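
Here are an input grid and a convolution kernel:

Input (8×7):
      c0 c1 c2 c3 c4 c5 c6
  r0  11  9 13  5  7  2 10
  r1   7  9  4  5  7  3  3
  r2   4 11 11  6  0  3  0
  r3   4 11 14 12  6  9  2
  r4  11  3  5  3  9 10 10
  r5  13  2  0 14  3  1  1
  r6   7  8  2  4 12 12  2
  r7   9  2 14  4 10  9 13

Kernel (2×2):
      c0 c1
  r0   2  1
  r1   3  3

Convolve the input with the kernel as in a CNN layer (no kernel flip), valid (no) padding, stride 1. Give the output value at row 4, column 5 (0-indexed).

The receptive field on the input at this output position is [10 10 / 1 1]. Elementwise product with the kernel and sum: 10·2 + 10·1 + 1·3 + 1·3.

36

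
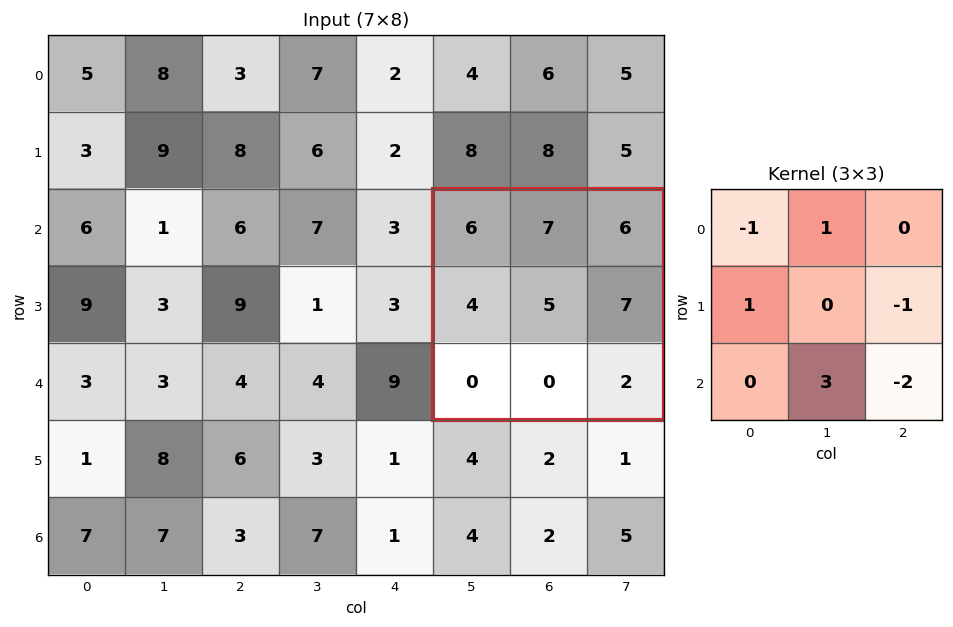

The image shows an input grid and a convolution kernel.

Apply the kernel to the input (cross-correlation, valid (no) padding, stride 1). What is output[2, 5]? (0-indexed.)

-6

The receptive field on the input at this output position is [6 7 6 / 4 5 7 / 0 0 2]. Elementwise product with the kernel and sum: 6·-1 + 7·1 + 4·1 + 7·-1 + 0·3 + 2·-2.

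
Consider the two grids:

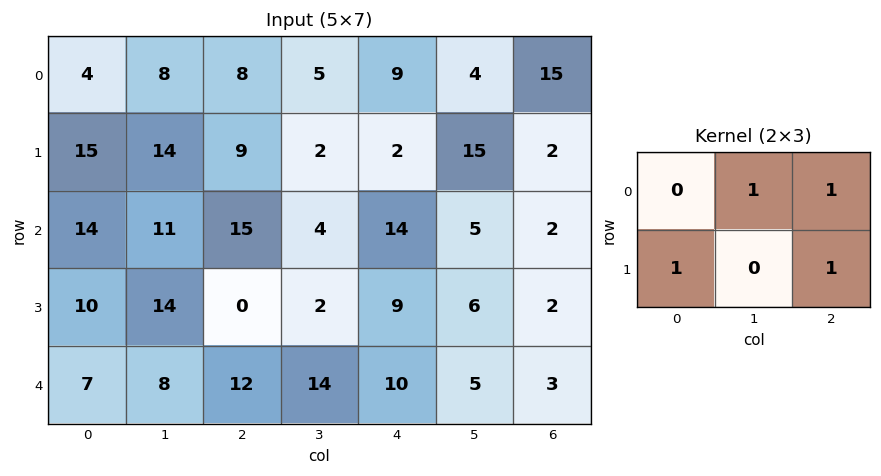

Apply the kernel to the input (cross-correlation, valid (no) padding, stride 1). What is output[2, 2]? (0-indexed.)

27

The receptive field on the input at this output position is [15 4 14 / 0 2 9]. Elementwise product with the kernel and sum: 4·1 + 14·1 + 0·1 + 9·1.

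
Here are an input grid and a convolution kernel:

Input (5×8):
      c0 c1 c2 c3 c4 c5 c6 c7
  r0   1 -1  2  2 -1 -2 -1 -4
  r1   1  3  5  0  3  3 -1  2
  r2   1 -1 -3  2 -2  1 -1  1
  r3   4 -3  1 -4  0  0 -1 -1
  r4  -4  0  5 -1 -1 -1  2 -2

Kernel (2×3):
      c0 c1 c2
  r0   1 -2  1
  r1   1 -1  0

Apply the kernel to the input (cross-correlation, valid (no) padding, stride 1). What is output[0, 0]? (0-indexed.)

3

The receptive field on the input at this output position is [1 -1 2 / 1 3 5]. Elementwise product with the kernel and sum: 1·1 + -1·-2 + 2·1 + 1·1 + 3·-1.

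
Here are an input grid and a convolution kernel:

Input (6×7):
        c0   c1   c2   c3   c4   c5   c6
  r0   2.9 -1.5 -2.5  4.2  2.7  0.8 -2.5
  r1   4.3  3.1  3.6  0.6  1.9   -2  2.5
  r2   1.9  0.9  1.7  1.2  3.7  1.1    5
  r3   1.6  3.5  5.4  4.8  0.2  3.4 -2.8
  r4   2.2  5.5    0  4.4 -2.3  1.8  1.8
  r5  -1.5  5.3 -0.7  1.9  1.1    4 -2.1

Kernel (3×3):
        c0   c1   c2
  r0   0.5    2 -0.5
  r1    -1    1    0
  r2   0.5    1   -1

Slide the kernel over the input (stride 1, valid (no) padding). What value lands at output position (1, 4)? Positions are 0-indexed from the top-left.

The receptive field on the input at this output position is [1.9 -2 2.5 / 3.7 1.1 5 / 0.2 3.4 -2.8]. Elementwise product with the kernel and sum: 1.9·0.5 + -2·2 + 2.5·-0.5 + 3.7·-1 + 1.1·1 + 0.2·0.5 + 3.4·1 + -2.8·-1.

-0.6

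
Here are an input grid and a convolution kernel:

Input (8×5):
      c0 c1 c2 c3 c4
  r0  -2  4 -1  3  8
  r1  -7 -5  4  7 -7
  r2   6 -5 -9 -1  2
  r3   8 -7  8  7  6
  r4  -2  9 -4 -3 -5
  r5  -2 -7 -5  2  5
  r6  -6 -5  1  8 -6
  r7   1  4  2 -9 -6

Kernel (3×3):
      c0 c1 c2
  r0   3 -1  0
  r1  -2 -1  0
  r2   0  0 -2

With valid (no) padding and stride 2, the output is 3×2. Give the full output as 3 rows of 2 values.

Output[0,0]: The receptive field on the input at this output position is [-2 4 -1 / -7 -5 4 / 6 -5 -9]. Elementwise product with the kernel and sum: -2·3 + 4·-1 + -7·-2 + -5·-1 + -9·-2.

27 -25
22 -39
-6 11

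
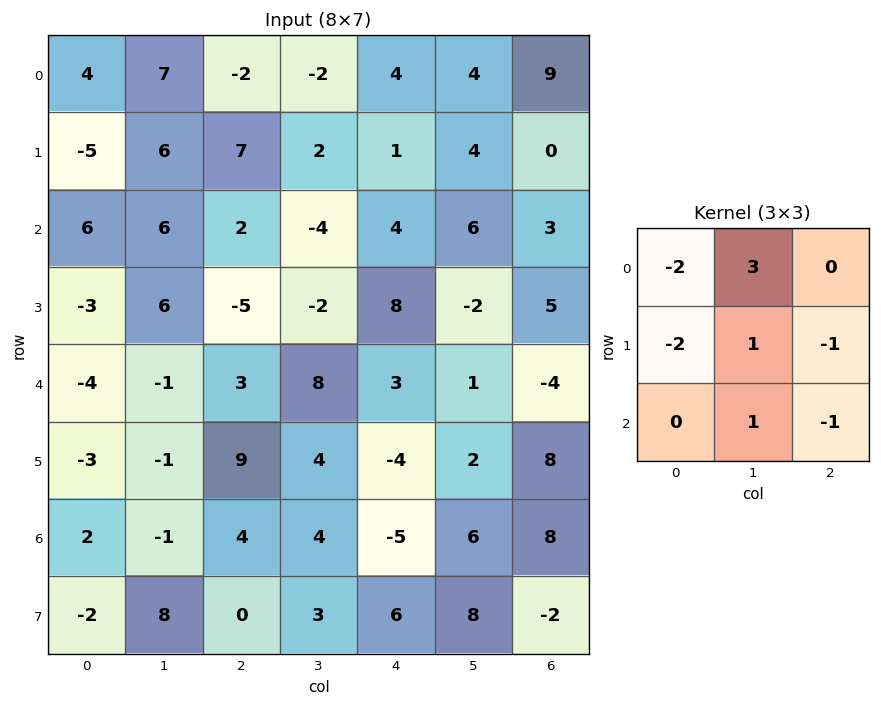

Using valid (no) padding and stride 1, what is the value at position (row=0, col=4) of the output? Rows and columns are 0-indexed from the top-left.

9

The receptive field on the input at this output position is [4 4 9 / 1 4 0 / 4 6 3]. Elementwise product with the kernel and sum: 4·-2 + 4·3 + 1·-2 + 4·1 + 0·-1 + 6·1 + 3·-1.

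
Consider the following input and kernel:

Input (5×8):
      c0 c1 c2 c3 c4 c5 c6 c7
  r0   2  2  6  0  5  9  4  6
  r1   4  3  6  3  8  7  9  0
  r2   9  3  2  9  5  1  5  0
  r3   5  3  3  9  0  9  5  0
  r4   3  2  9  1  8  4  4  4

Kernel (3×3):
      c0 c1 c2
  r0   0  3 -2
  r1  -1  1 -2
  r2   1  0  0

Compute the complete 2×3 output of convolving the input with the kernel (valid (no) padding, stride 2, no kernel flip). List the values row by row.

-10 -27 5
0 32 0

Output[0,0]: The receptive field on the input at this output position is [2 2 6 / 4 3 6 / 9 3 2]. Elementwise product with the kernel and sum: 2·3 + 6·-2 + 4·-1 + 3·1 + 6·-2 + 9·1.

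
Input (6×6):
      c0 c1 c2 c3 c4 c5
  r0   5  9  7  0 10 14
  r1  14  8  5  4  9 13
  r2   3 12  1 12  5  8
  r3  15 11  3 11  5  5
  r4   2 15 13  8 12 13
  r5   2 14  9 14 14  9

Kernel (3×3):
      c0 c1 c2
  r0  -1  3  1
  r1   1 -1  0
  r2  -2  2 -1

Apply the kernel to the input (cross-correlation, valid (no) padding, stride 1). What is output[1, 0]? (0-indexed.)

-5

The receptive field on the input at this output position is [14 8 5 / 3 12 1 / 15 11 3]. Elementwise product with the kernel and sum: 14·-1 + 8·3 + 5·1 + 3·1 + 12·-1 + 15·-2 + 11·2 + 3·-1.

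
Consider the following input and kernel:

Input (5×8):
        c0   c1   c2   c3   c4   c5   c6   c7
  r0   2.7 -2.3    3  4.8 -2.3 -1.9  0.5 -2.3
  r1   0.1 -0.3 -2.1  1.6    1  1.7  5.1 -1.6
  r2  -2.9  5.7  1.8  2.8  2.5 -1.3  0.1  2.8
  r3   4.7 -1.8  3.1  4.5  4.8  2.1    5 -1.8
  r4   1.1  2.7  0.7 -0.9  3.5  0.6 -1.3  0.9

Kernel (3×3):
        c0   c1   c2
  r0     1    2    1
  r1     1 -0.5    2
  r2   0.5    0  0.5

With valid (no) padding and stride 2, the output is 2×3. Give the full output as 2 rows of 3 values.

Output[0,0]: The receptive field on the input at this output position is [2.7 -2.3 3 / 0.1 -0.3 -2.1 / -2.9 5.7 1.8]. Elementwise product with the kernel and sum: 2.7·1 + -2.3·2 + 3·1 + 0.1·1 + -0.3·-0.5 + -2.1·2 + -2.9·0.5 + 1.8·0.5.
Output[0,1]: The receptive field on the input at this output position is [3 4.8 -2.3 / -2.1 1.6 1 / 1.8 2.8 2.5]. Elementwise product with the kernel and sum: 3·1 + 4.8·2 + -2.3·1 + -2.1·1 + 1.6·-0.5 + 1·2 + 1.8·0.5 + 2.5·0.5.

-3.4 11.55 6.05
23 22.45 14.85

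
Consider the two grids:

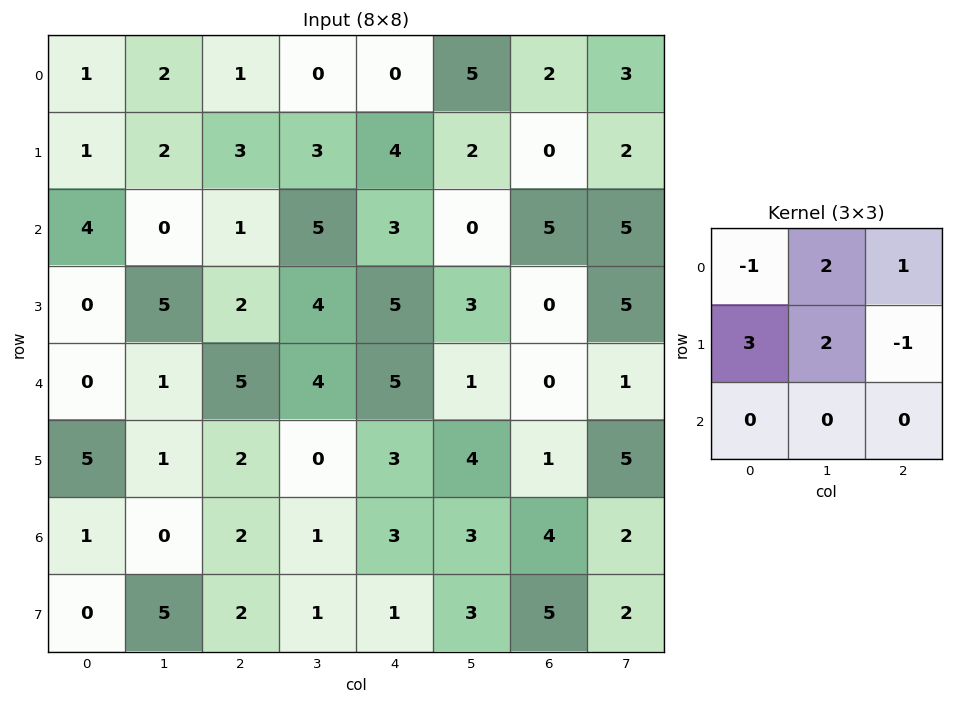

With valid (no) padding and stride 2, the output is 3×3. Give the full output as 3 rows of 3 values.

8 10 28
5 21 23
22 11 13

Output[0,0]: The receptive field on the input at this output position is [1 2 1 / 1 2 3 / 4 0 1]. Elementwise product with the kernel and sum: 1·-1 + 2·2 + 1·1 + 1·3 + 2·2 + 3·-1.
Output[0,1]: The receptive field on the input at this output position is [1 0 0 / 3 3 4 / 1 5 3]. Elementwise product with the kernel and sum: 1·-1 + 0·2 + 0·1 + 3·3 + 3·2 + 4·-1.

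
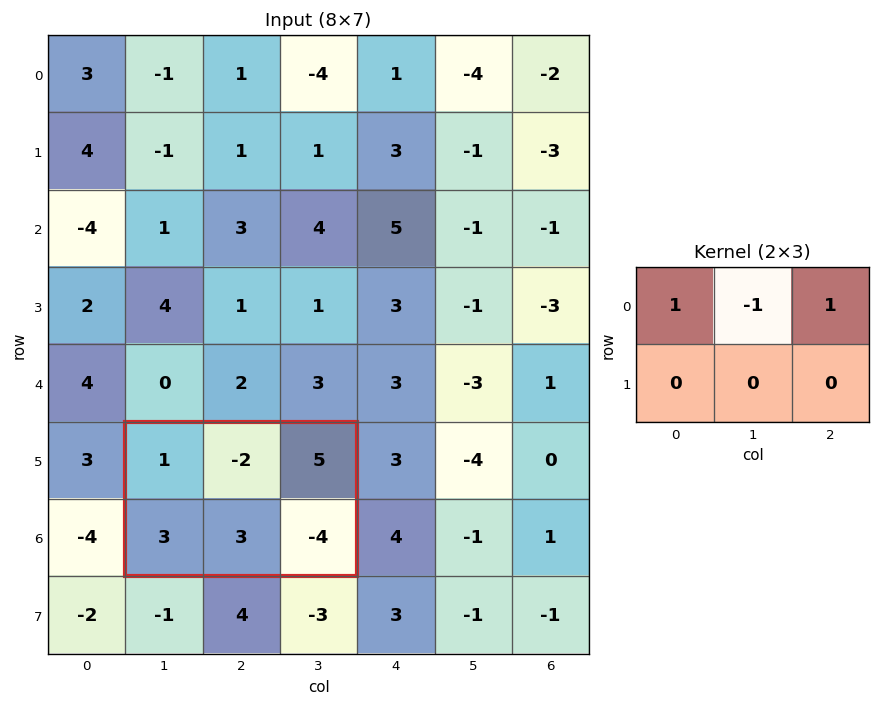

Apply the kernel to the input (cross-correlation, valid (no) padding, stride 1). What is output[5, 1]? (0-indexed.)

8

The receptive field on the input at this output position is [1 -2 5 / 3 3 -4]. Elementwise product with the kernel and sum: 1·1 + -2·-1 + 5·1.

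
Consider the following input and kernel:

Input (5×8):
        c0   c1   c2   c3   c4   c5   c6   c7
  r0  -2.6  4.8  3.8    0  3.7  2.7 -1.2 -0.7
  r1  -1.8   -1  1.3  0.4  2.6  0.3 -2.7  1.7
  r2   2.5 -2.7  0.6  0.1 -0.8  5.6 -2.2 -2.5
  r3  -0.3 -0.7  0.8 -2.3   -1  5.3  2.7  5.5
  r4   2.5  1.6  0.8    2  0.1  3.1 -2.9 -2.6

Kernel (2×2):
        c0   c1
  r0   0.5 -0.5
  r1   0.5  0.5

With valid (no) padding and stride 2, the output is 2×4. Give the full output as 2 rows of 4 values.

-5.1 2.75 1.95 -0.75
2.1 -0.5 -1.05 4.25

Output[0,0]: The receptive field on the input at this output position is [-2.6 4.8 / -1.8 -1]. Elementwise product with the kernel and sum: -2.6·0.5 + 4.8·-0.5 + -1.8·0.5 + -1·0.5.
Output[0,1]: The receptive field on the input at this output position is [3.8 0 / 1.3 0.4]. Elementwise product with the kernel and sum: 3.8·0.5 + 0·-0.5 + 1.3·0.5 + 0.4·0.5.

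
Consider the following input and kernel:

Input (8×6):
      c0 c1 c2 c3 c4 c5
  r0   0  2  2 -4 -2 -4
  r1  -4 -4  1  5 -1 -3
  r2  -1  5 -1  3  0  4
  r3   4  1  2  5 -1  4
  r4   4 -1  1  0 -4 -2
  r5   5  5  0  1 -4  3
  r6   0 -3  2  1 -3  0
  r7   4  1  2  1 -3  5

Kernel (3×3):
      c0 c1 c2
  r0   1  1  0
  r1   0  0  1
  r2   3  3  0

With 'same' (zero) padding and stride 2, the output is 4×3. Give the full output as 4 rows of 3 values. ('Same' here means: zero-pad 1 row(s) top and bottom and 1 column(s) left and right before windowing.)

Output[0,0]: The receptive field on the zero-padded input at this output position is [0 0 0 / 0 0 2 / 0 -4 -4]. Elementwise product with the kernel and sum: 0·1 + 0·1 + 2·1 + 0·3 + -4·3.
Output[0,1]: The receptive field on the zero-padded input at this output position is [0 0 0 / 2 2 -4 / -4 1 5]. Elementwise product with the kernel and sum: 0·1 + 0·1 + -4·1 + -4·3 + 1·3.

-10 -13 8
13 9 20
18 18 -7
14 15 -9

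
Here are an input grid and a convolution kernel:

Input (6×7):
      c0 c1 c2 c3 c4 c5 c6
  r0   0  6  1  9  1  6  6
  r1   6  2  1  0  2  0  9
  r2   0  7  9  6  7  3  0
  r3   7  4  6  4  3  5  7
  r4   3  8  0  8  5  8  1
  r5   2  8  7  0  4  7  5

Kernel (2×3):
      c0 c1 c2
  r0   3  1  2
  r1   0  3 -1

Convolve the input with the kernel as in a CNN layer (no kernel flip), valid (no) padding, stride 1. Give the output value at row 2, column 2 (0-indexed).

The receptive field on the input at this output position is [9 6 7 / 6 4 3]. Elementwise product with the kernel and sum: 9·3 + 6·1 + 7·2 + 4·3 + 3·-1.

56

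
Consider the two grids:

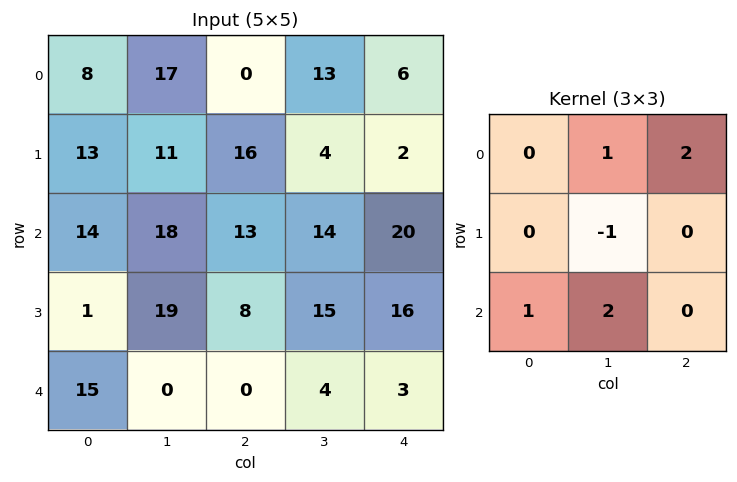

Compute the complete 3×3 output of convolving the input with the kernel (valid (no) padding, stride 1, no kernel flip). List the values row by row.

56 54 62
64 46 32
40 33 47

Output[0,0]: The receptive field on the input at this output position is [8 17 0 / 13 11 16 / 14 18 13]. Elementwise product with the kernel and sum: 17·1 + 0·2 + 11·-1 + 14·1 + 18·2.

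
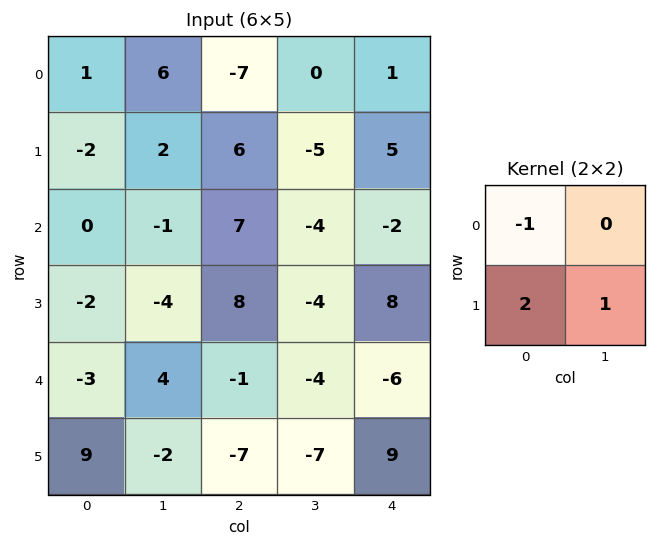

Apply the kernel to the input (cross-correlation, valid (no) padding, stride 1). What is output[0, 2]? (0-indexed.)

The receptive field on the input at this output position is [-7 0 / 6 -5]. Elementwise product with the kernel and sum: -7·-1 + 6·2 + -5·1.

14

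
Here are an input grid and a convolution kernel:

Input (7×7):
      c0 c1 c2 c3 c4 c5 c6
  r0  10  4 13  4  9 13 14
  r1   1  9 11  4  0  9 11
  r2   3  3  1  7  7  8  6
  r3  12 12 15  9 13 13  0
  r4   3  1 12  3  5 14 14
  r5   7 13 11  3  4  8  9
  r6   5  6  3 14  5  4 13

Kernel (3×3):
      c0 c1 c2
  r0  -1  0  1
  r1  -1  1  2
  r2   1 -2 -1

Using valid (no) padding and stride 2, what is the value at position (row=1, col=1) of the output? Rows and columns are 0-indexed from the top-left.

The receptive field on the input at this output position is [1 7 7 / 15 9 13 / 12 3 5]. Elementwise product with the kernel and sum: 1·-1 + 7·1 + 15·-1 + 9·1 + 13·2 + 12·1 + 3·-2 + 5·-1.

27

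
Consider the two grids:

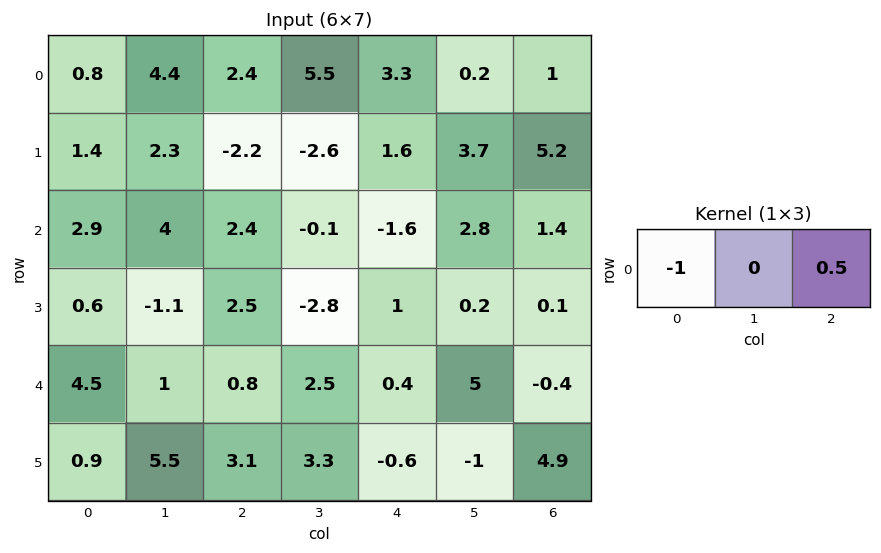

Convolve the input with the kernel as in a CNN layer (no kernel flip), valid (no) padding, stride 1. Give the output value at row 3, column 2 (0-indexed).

The receptive field on the input at this output position is [2.5 -2.8 1]. Elementwise product with the kernel and sum: 2.5·-1 + 1·0.5.

-2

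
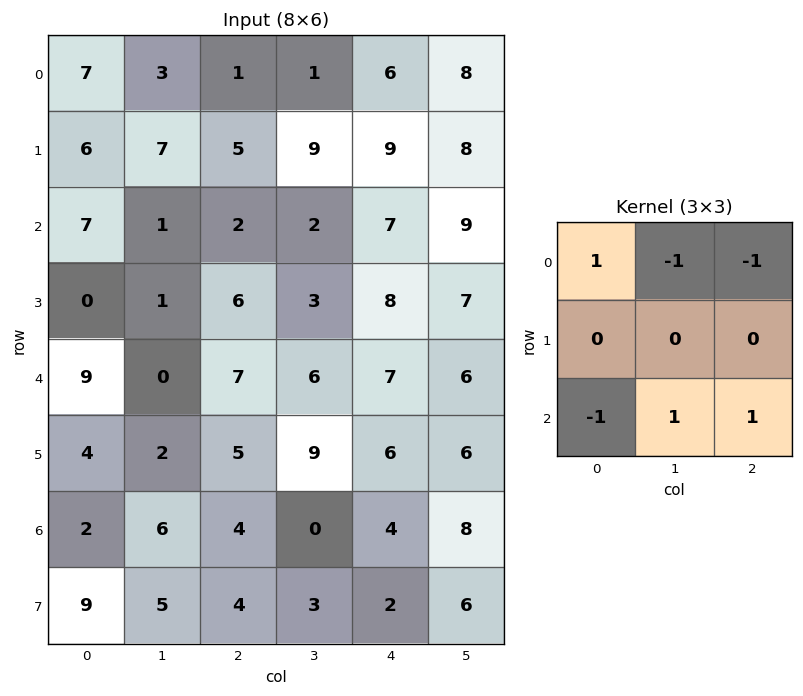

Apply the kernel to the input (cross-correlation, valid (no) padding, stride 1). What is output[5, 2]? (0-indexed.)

-9

The receptive field on the input at this output position is [5 9 6 / 4 0 4 / 4 3 2]. Elementwise product with the kernel and sum: 5·1 + 9·-1 + 6·-1 + 4·-1 + 3·1 + 2·1.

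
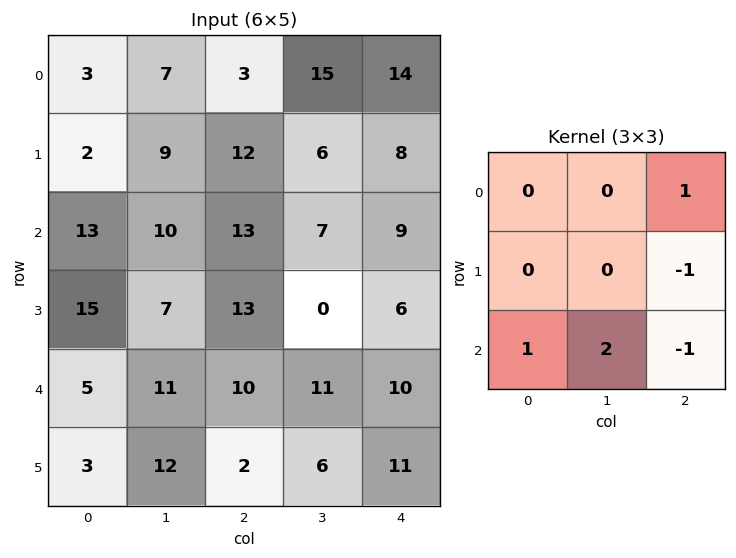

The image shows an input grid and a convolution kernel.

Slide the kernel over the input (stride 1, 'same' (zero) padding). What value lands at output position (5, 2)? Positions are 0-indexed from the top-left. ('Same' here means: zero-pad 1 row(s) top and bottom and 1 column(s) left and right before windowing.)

5

The receptive field on the zero-padded input at this output position is [11 10 11 / 12 2 6 / 0 0 0]. Elementwise product with the kernel and sum: 11·1 + 6·-1 + 0·1 + 0·2 + 0·-1.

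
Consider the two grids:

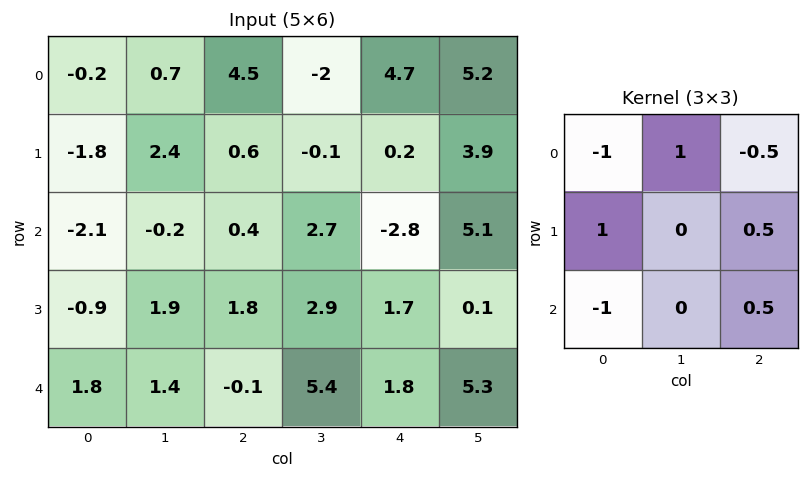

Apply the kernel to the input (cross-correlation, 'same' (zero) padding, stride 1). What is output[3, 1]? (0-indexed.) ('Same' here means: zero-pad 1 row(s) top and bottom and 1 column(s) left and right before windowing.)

-0.15

The receptive field on the zero-padded input at this output position is [-2.1 -0.2 0.4 / -0.9 1.9 1.8 / 1.8 1.4 -0.1]. Elementwise product with the kernel and sum: -2.1·-1 + -0.2·1 + 0.4·-0.5 + -0.9·1 + 1.8·0.5 + 1.8·-1 + -0.1·0.5.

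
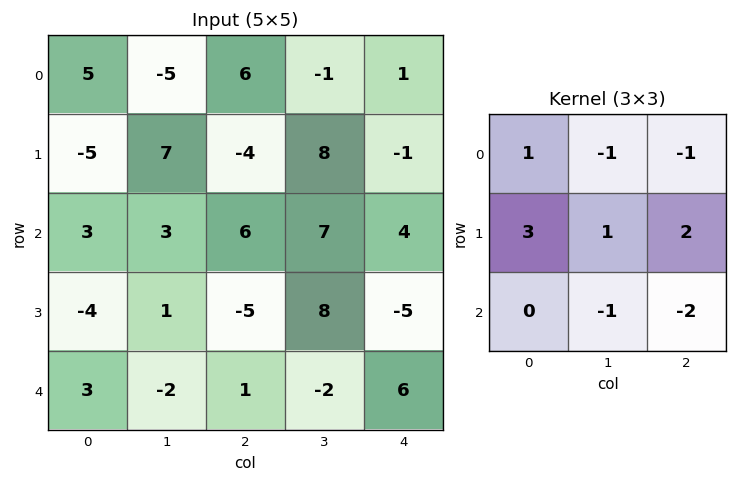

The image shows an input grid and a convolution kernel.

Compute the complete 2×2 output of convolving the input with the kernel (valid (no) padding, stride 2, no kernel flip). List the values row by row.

Output[0,0]: The receptive field on the input at this output position is [5 -5 6 / -5 7 -4 / 3 3 6]. Elementwise product with the kernel and sum: 5·1 + -5·-1 + 6·-1 + -5·3 + 7·1 + -4·2 + 3·-1 + 6·-2.

-27 -15
-27 -32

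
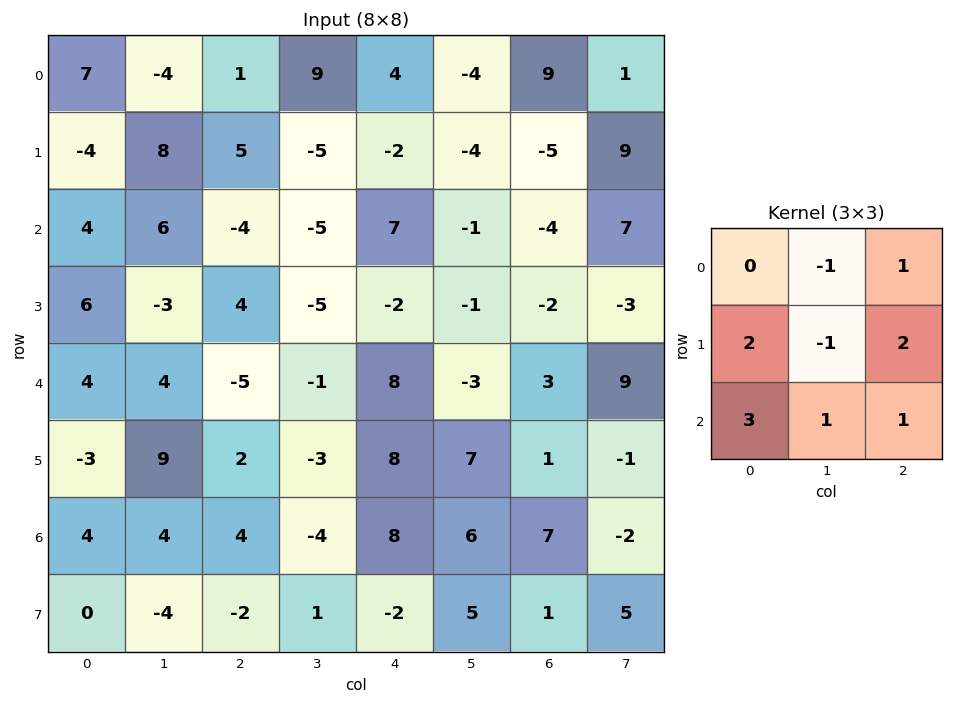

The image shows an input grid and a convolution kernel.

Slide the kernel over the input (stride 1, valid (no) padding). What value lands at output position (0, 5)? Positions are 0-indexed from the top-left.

The receptive field on the input at this output position is [-4 9 1 / -4 -5 9 / -1 -4 7]. Elementwise product with the kernel and sum: 9·-1 + 1·1 + -4·2 + -5·-1 + 9·2 + -1·3 + -4·1 + 7·1.

7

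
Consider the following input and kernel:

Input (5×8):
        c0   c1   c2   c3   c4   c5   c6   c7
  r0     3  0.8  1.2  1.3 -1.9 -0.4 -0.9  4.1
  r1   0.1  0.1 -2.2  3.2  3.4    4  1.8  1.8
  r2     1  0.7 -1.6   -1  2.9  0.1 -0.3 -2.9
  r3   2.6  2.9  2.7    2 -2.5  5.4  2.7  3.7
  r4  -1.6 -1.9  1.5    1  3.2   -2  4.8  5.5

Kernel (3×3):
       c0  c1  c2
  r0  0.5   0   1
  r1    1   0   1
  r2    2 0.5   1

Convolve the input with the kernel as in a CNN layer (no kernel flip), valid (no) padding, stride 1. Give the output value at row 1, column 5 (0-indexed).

The receptive field on the input at this output position is [4 1.8 1.8 / 0.1 -0.3 -2.9 / 5.4 2.7 3.7]. Elementwise product with the kernel and sum: 4·0.5 + 1.8·1 + 0.1·1 + -2.9·1 + 5.4·2 + 2.7·0.5 + 3.7·1.

16.85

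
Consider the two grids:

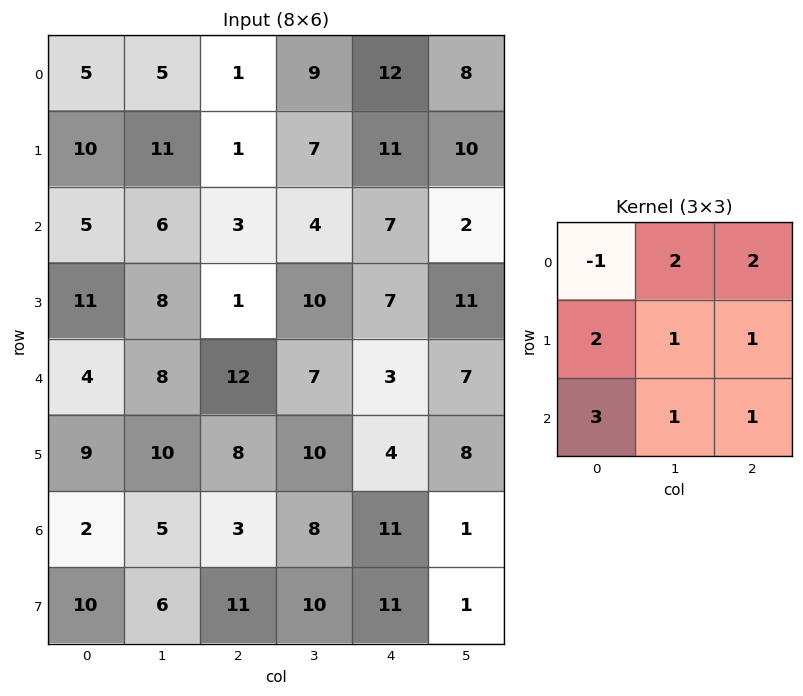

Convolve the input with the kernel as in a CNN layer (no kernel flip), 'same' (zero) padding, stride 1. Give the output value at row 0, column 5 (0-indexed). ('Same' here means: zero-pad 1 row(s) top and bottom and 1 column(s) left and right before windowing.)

75

The receptive field on the zero-padded input at this output position is [0 0 0 / 12 8 0 / 11 10 0]. Elementwise product with the kernel and sum: 0·-1 + 0·2 + 0·2 + 12·2 + 8·1 + 0·1 + 11·3 + 10·1 + 0·1.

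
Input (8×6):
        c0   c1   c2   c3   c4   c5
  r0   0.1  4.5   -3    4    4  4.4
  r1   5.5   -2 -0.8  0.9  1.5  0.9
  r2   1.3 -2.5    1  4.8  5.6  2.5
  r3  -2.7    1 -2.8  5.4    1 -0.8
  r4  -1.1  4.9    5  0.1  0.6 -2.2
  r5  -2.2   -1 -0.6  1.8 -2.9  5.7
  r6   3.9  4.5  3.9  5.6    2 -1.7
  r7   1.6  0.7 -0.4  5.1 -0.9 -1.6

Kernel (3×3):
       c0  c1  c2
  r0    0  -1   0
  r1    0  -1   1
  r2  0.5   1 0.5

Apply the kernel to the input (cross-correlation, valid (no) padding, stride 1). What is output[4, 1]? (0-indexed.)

6.35

The receptive field on the input at this output position is [4.9 5 0.1 / -1 -0.6 1.8 / 4.5 3.9 5.6]. Elementwise product with the kernel and sum: 5·-1 + -0.6·-1 + 1.8·1 + 4.5·0.5 + 3.9·1 + 5.6·0.5.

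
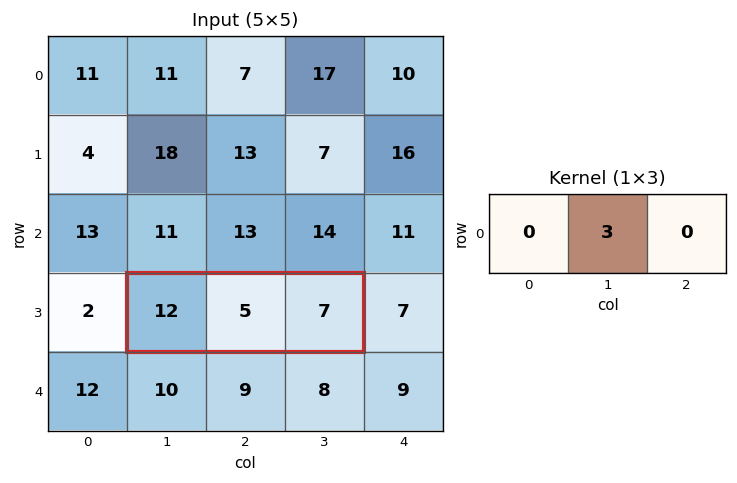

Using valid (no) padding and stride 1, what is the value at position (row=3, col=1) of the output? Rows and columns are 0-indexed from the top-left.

15

The receptive field on the input at this output position is [12 5 7]. Elementwise product with the kernel and sum: 5·3.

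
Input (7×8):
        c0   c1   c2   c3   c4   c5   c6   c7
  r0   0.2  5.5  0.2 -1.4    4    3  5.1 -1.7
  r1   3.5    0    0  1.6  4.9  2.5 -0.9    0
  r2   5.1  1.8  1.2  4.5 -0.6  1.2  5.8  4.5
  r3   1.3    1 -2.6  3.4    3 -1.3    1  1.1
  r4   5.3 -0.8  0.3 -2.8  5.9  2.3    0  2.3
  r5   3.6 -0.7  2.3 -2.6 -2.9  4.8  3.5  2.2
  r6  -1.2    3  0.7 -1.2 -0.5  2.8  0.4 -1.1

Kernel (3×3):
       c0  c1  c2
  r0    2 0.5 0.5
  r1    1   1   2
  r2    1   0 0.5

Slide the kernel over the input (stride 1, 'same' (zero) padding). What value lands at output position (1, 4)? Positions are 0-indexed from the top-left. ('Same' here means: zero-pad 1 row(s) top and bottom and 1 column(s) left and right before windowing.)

17.3

The receptive field on the zero-padded input at this output position is [-1.4 4 3 / 1.6 4.9 2.5 / 4.5 -0.6 1.2]. Elementwise product with the kernel and sum: -1.4·2 + 4·0.5 + 3·0.5 + 1.6·1 + 4.9·1 + 2.5·2 + 4.5·1 + 1.2·0.5.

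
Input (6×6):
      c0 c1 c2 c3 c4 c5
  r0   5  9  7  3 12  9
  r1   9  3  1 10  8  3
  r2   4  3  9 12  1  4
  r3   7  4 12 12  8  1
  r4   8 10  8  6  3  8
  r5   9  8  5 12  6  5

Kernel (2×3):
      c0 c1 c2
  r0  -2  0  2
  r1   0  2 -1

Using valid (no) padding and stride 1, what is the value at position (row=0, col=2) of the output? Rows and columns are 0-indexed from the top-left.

The receptive field on the input at this output position is [7 3 12 / 1 10 8]. Elementwise product with the kernel and sum: 7·-2 + 12·2 + 10·2 + 8·-1.

22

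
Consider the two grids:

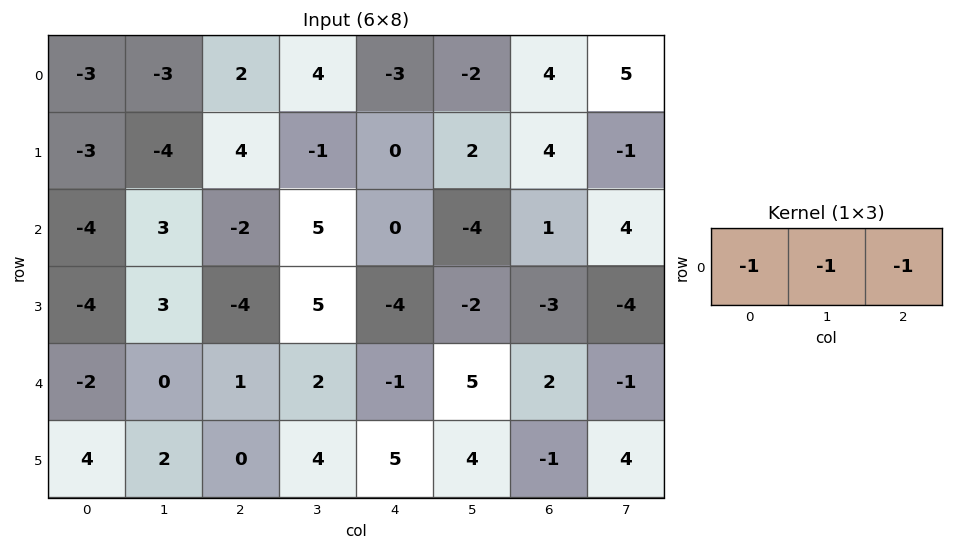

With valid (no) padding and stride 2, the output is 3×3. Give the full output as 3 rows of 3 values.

Output[0,0]: The receptive field on the input at this output position is [-3 -3 2]. Elementwise product with the kernel and sum: -3·-1 + -3·-1 + 2·-1.
Output[0,1]: The receptive field on the input at this output position is [2 4 -3]. Elementwise product with the kernel and sum: 2·-1 + 4·-1 + -3·-1.

4 -3 1
3 -3 3
1 -2 -6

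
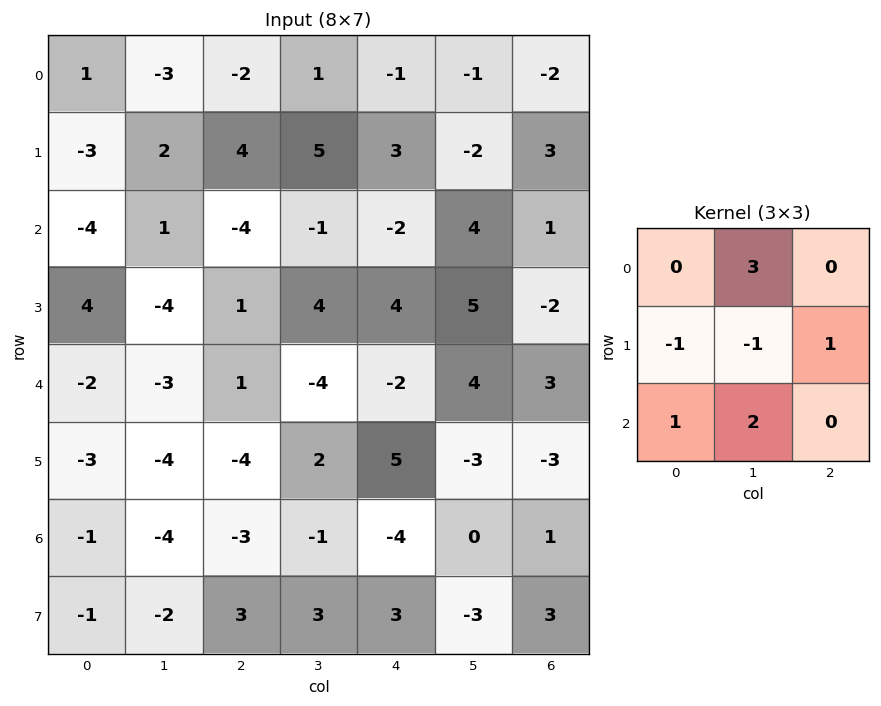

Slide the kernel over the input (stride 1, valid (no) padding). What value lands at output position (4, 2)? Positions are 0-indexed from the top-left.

The receptive field on the input at this output position is [1 -4 -2 / -4 2 5 / -3 -1 -4]. Elementwise product with the kernel and sum: -4·3 + -4·-1 + 2·-1 + 5·1 + -3·1 + -1·2.

-10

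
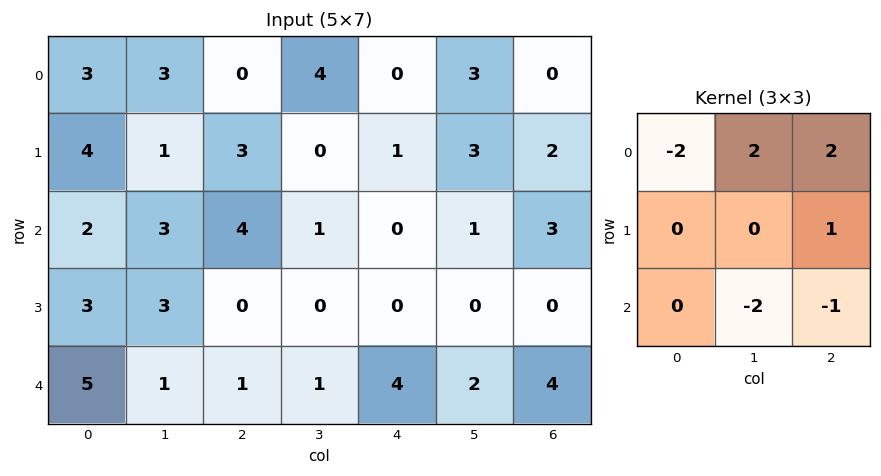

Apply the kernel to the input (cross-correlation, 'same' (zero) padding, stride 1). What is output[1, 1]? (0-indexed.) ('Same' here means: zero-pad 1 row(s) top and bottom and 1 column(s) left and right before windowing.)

-7

The receptive field on the zero-padded input at this output position is [3 3 0 / 4 1 3 / 2 3 4]. Elementwise product with the kernel and sum: 3·-2 + 3·2 + 0·2 + 3·1 + 3·-2 + 4·-1.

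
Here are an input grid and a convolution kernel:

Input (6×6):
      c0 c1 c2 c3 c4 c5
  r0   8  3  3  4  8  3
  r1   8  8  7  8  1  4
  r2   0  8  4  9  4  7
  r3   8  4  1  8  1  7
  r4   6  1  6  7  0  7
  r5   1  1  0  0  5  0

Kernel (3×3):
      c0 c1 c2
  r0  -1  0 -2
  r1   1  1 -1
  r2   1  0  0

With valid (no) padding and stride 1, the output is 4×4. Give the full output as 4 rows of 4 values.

Output[0,0]: The receptive field on the input at this output position is [8 3 3 / 8 8 7 / 0 8 4]. Elementwise product with the kernel and sum: 8·-1 + 3·-2 + 8·1 + 8·1 + 7·-1 + 0·1.

-5 4 -1 4
-10 -17 1 -2
9 -28 2 -14
-8 -19 10 -22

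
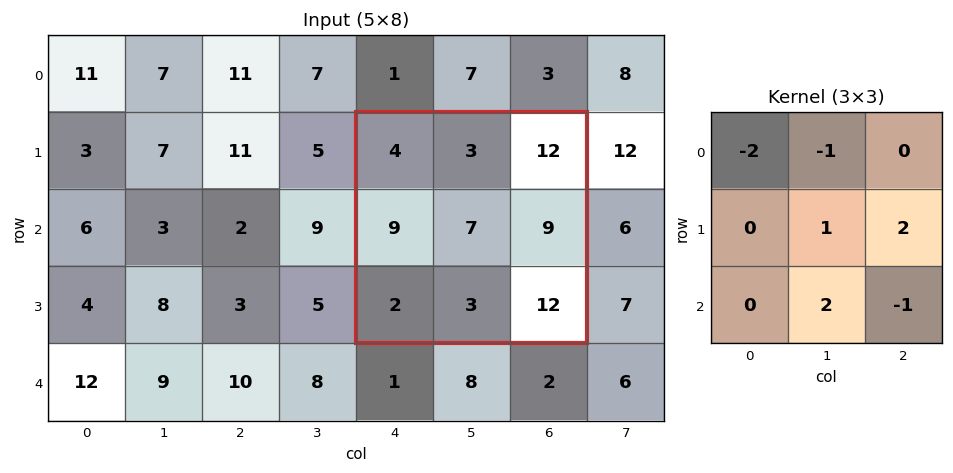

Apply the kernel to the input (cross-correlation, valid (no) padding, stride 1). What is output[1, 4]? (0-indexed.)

8

The receptive field on the input at this output position is [4 3 12 / 9 7 9 / 2 3 12]. Elementwise product with the kernel and sum: 4·-2 + 3·-1 + 7·1 + 9·2 + 3·2 + 12·-1.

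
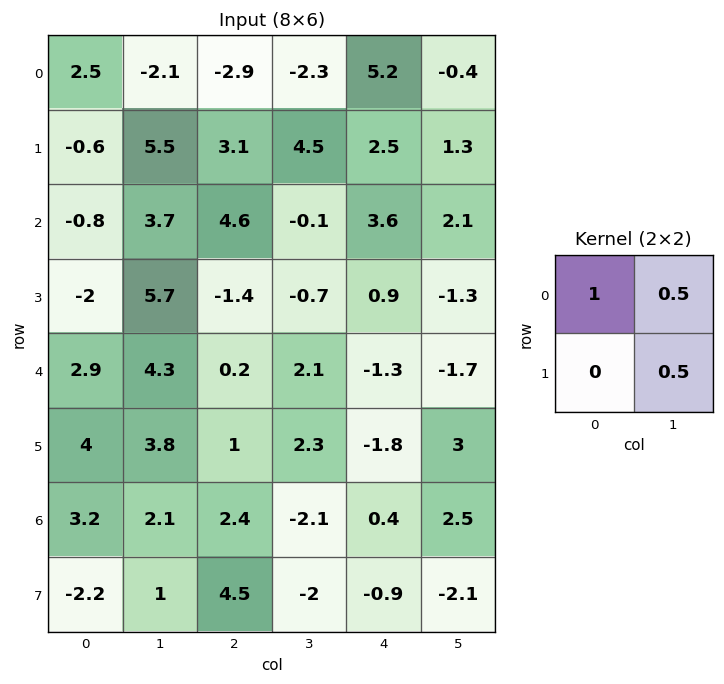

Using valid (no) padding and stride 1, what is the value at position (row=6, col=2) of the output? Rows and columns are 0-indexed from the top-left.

0.35

The receptive field on the input at this output position is [2.4 -2.1 / 4.5 -2]. Elementwise product with the kernel and sum: 2.4·1 + -2.1·0.5 + -2·0.5.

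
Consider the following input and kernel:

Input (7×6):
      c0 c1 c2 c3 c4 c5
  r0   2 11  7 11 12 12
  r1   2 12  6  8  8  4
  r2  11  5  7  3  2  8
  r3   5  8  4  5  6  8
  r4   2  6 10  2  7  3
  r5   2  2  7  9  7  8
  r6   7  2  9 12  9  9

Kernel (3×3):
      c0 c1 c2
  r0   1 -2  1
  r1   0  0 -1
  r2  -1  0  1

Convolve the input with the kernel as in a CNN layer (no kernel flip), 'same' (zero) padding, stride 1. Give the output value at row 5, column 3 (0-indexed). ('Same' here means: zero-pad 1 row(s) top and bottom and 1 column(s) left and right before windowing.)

6

The receptive field on the zero-padded input at this output position is [10 2 7 / 7 9 7 / 9 12 9]. Elementwise product with the kernel and sum: 10·1 + 2·-2 + 7·1 + 7·-1 + 9·-1 + 9·1.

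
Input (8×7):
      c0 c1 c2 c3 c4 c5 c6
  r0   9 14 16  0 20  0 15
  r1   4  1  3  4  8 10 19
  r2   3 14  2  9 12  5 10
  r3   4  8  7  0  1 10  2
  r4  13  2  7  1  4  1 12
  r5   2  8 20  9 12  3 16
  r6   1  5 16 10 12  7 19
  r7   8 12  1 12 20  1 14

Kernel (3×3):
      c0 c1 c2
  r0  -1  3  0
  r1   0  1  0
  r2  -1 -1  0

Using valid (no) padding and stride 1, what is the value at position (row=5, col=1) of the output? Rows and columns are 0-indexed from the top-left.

55

The receptive field on the input at this output position is [8 20 9 / 5 16 10 / 12 1 12]. Elementwise product with the kernel and sum: 8·-1 + 20·3 + 16·1 + 12·-1 + 1·-1.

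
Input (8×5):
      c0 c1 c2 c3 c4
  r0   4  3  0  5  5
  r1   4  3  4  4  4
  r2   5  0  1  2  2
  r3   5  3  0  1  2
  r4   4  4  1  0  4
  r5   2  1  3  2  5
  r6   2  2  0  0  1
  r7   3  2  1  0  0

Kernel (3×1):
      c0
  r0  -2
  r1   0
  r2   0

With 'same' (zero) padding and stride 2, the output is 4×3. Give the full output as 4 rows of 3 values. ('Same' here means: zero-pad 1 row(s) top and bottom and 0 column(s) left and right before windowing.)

0 0 0
-8 -8 -8
-10 0 -4
-4 -6 -10

Output[0,0]: The receptive field on the zero-padded input at this output position is [0 / 4 / 4]. Elementwise product with the kernel and sum: 0·-2.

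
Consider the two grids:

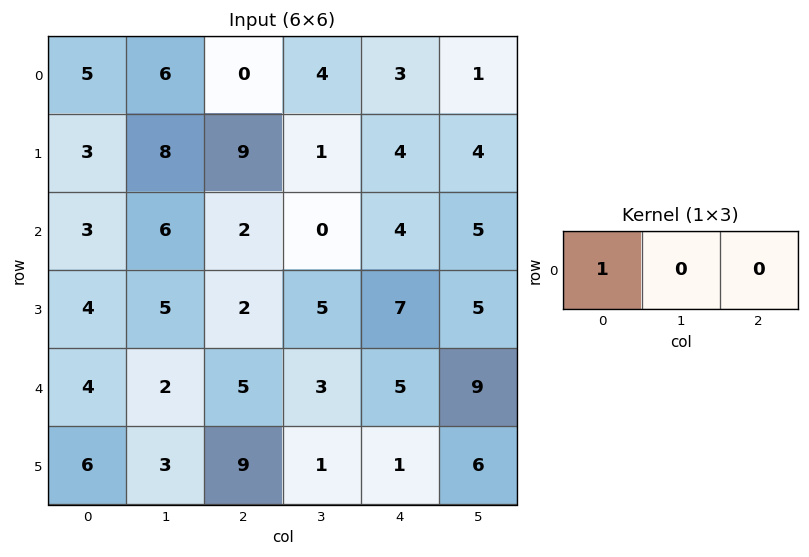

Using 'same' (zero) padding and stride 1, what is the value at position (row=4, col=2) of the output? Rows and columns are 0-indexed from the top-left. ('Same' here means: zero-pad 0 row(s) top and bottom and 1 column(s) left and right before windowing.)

2

The receptive field on the zero-padded input at this output position is [2 5 3]. Elementwise product with the kernel and sum: 2·1.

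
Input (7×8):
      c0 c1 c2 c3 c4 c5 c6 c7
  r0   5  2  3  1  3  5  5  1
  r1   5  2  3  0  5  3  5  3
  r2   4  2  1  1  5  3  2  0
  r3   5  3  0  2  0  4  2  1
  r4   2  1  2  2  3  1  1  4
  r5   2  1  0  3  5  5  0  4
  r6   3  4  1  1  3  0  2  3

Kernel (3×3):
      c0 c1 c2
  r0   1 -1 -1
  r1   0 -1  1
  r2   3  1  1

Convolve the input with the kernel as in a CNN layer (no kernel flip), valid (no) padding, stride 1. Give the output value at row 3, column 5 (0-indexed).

The receptive field on the input at this output position is [4 2 1 / 1 1 4 / 5 0 4]. Elementwise product with the kernel and sum: 4·1 + 2·-1 + 1·-1 + 1·-1 + 4·1 + 5·3 + 0·1 + 4·1.

23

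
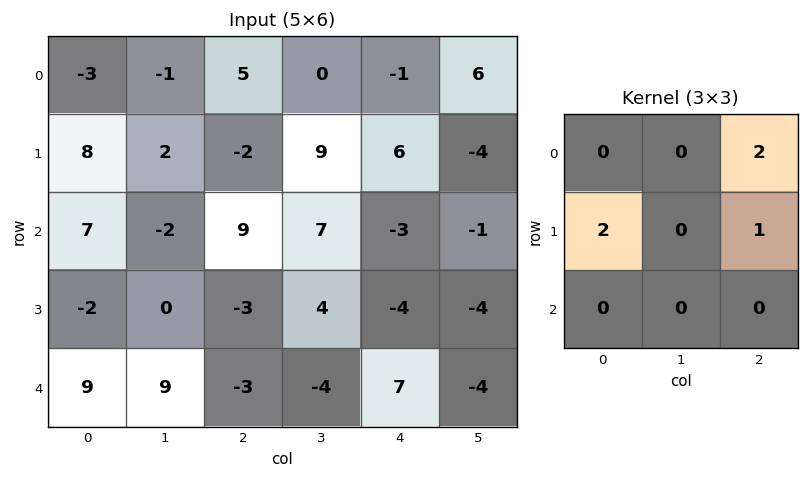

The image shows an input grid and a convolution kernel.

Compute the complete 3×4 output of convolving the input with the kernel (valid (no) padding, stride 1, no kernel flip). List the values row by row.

24 13 0 26
19 21 27 5
11 18 -16 2

Output[0,0]: The receptive field on the input at this output position is [-3 -1 5 / 8 2 -2 / 7 -2 9]. Elementwise product with the kernel and sum: 5·2 + 8·2 + -2·1.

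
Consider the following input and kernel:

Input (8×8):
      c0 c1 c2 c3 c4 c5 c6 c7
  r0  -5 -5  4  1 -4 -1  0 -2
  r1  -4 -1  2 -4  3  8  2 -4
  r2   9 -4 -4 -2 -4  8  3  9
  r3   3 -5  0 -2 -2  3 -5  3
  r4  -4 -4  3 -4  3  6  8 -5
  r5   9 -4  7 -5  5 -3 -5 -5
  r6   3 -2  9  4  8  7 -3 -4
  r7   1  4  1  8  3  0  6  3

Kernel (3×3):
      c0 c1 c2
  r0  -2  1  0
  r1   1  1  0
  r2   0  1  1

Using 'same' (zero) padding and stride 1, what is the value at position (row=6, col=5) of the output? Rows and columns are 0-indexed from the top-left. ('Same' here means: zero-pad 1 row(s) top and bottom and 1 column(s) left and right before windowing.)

The receptive field on the zero-padded input at this output position is [5 -3 -5 / 8 7 -3 / 3 0 6]. Elementwise product with the kernel and sum: 5·-2 + -3·1 + 8·1 + 7·1 + 0·1 + 6·1.

8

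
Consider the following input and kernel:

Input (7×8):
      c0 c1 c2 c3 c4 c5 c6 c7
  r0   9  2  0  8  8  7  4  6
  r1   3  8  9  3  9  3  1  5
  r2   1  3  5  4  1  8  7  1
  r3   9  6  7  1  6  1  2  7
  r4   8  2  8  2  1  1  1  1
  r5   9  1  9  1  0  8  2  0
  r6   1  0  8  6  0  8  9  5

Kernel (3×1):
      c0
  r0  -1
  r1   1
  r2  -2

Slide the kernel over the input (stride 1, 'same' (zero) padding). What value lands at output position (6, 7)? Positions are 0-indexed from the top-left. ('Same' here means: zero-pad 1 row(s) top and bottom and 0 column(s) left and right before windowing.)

5

The receptive field on the zero-padded input at this output position is [0 / 5 / 0]. Elementwise product with the kernel and sum: 0·-1 + 5·1 + 0·-2.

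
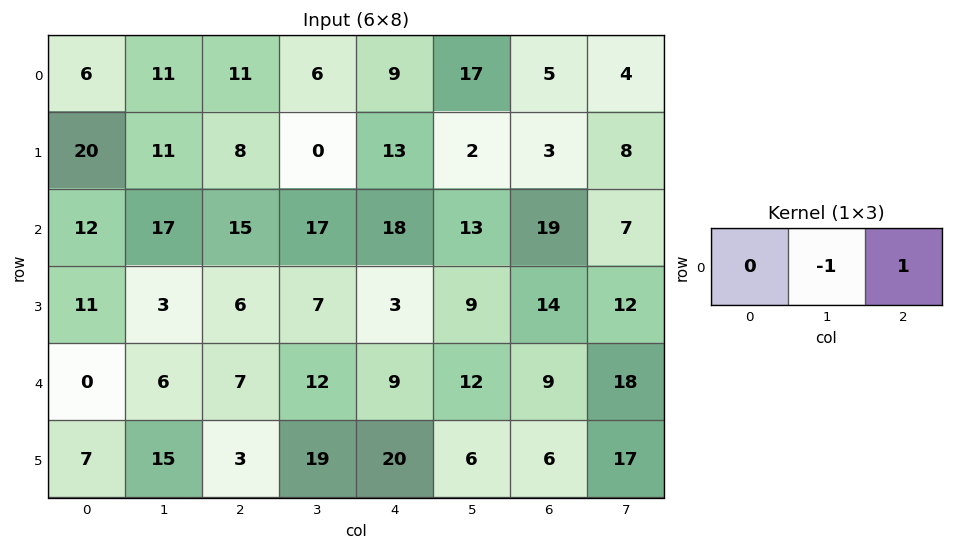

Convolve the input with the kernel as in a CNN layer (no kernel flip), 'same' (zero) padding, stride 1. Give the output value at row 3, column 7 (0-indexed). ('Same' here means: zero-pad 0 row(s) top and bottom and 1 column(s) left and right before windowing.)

-12

The receptive field on the zero-padded input at this output position is [14 12 0]. Elementwise product with the kernel and sum: 12·-1 + 0·1.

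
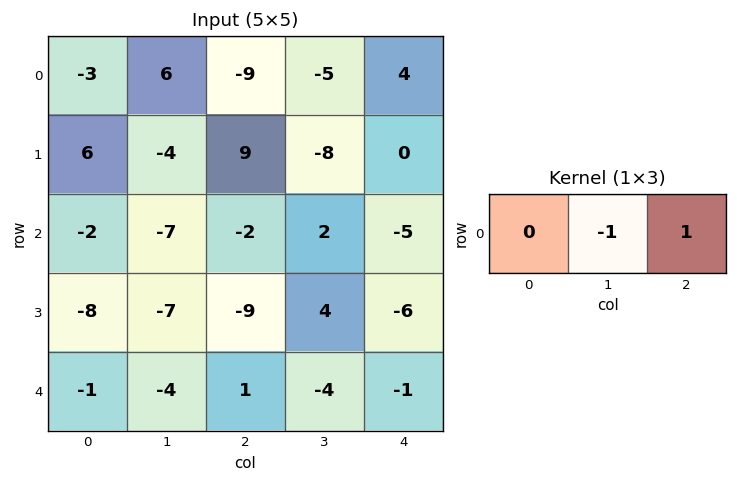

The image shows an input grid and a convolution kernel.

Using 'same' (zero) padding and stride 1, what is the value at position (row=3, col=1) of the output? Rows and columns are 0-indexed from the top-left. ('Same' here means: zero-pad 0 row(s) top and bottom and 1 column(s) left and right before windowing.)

-2

The receptive field on the zero-padded input at this output position is [-8 -7 -9]. Elementwise product with the kernel and sum: -7·-1 + -9·1.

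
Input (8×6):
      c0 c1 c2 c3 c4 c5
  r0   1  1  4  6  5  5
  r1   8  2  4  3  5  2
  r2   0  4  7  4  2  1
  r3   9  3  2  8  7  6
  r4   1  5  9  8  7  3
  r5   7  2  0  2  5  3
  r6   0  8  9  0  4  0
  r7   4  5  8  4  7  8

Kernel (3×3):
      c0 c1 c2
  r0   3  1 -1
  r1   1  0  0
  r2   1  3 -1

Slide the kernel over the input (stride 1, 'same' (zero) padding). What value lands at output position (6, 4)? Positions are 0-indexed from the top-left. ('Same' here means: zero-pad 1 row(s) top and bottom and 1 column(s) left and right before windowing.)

The receptive field on the zero-padded input at this output position is [2 5 3 / 0 4 0 / 4 7 8]. Elementwise product with the kernel and sum: 2·3 + 5·1 + 3·-1 + 0·1 + 4·1 + 7·3 + 8·-1.

25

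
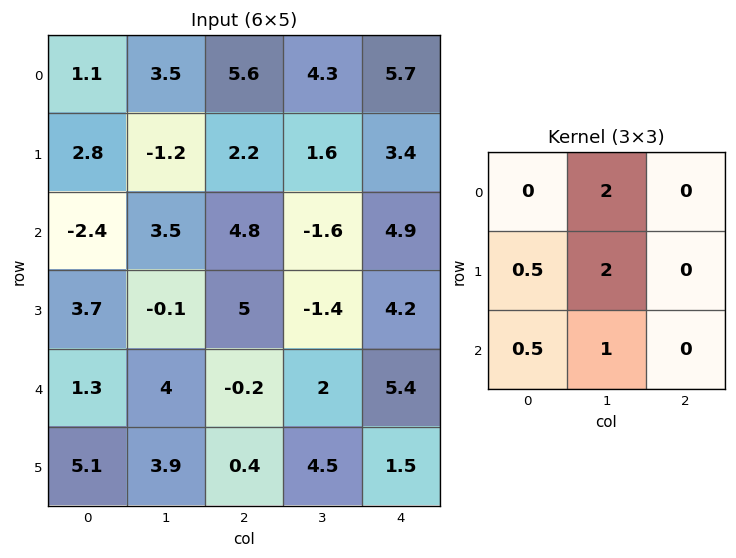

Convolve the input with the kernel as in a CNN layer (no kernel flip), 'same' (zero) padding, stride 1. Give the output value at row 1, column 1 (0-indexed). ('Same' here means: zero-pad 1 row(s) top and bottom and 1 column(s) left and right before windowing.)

8.3

The receptive field on the zero-padded input at this output position is [1.1 3.5 5.6 / 2.8 -1.2 2.2 / -2.4 3.5 4.8]. Elementwise product with the kernel and sum: 3.5·2 + 2.8·0.5 + -1.2·2 + -2.4·0.5 + 3.5·1.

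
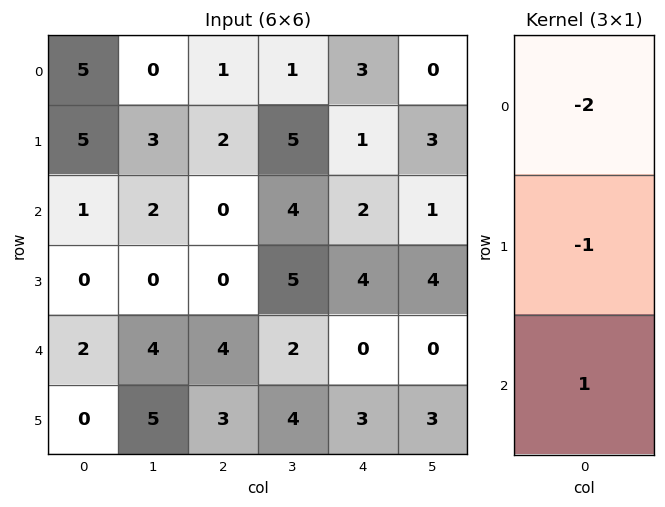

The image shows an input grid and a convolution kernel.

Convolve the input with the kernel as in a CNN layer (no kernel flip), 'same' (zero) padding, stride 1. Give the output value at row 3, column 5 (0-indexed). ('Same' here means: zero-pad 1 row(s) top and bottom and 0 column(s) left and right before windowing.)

-6

The receptive field on the zero-padded input at this output position is [1 / 4 / 0]. Elementwise product with the kernel and sum: 1·-2 + 4·-1 + 0·1.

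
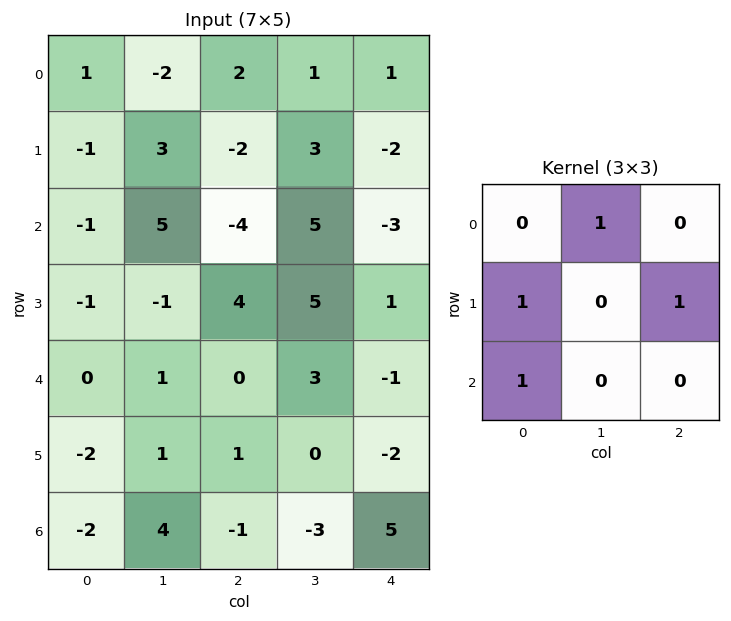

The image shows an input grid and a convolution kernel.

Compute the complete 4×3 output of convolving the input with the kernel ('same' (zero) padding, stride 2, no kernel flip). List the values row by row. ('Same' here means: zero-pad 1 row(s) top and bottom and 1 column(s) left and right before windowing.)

Output[0,0]: The receptive field on the zero-padded input at this output position is [0 0 0 / 0 1 -2 / 0 -1 3]. Elementwise product with the kernel and sum: 0·1 + 0·1 + -2·1 + 0·1.

-2 2 4
4 7 8
0 9 4
2 2 -5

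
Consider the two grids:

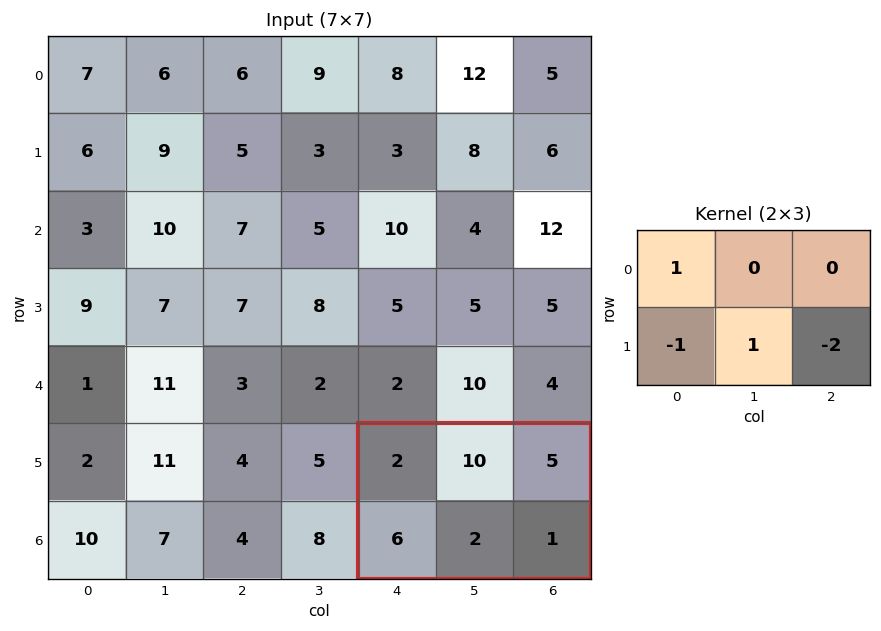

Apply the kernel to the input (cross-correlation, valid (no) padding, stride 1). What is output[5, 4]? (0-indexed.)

-4

The receptive field on the input at this output position is [2 10 5 / 6 2 1]. Elementwise product with the kernel and sum: 2·1 + 6·-1 + 2·1 + 1·-2.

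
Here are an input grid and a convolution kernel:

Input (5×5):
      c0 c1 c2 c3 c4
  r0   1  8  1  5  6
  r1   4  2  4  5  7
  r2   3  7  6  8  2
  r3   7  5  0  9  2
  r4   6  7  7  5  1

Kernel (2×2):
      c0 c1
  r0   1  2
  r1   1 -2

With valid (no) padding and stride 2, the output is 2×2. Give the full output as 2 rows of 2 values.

17 5
14 4

Output[0,0]: The receptive field on the input at this output position is [1 8 / 4 2]. Elementwise product with the kernel and sum: 1·1 + 8·2 + 4·1 + 2·-2.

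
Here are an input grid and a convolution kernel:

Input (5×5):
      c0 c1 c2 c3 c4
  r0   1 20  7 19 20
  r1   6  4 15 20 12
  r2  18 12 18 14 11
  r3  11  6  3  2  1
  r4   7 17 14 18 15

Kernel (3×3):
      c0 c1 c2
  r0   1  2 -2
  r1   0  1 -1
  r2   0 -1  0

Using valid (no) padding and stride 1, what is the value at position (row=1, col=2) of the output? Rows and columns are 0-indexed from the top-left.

The receptive field on the input at this output position is [15 20 12 / 18 14 11 / 3 2 1]. Elementwise product with the kernel and sum: 15·1 + 20·2 + 12·-2 + 14·1 + 11·-1 + 2·-1.

32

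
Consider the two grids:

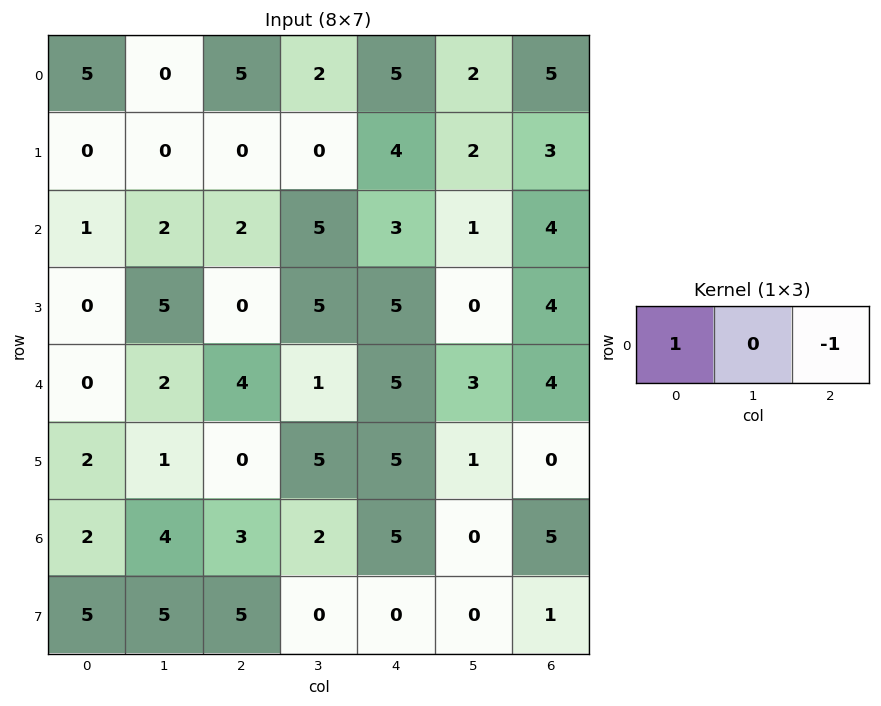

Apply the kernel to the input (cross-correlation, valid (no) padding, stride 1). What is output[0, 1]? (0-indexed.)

The receptive field on the input at this output position is [0 5 2]. Elementwise product with the kernel and sum: 0·1 + 2·-1.

-2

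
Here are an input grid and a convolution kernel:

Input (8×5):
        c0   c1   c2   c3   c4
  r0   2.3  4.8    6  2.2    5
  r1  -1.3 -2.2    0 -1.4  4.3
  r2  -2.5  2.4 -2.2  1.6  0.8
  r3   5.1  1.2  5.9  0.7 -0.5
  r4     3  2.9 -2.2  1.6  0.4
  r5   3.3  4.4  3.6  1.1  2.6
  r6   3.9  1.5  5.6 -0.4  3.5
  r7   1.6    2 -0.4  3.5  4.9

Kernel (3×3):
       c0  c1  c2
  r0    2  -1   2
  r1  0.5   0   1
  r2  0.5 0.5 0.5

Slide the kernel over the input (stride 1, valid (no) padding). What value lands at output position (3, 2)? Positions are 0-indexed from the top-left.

The receptive field on the input at this output position is [5.9 0.7 -0.5 / -2.2 1.6 0.4 / 3.6 1.1 2.6]. Elementwise product with the kernel and sum: 5.9·2 + 0.7·-1 + -0.5·2 + -2.2·0.5 + 0.4·1 + 3.6·0.5 + 1.1·0.5 + 2.6·0.5.

13.05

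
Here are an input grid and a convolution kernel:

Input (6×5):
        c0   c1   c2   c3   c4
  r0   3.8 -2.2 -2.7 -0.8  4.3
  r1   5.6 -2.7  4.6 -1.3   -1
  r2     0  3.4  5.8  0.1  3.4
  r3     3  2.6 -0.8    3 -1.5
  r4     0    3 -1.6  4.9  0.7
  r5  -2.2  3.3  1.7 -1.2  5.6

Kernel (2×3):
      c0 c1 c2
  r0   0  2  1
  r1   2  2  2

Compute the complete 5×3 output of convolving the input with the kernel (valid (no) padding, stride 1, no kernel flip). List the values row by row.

7.9 -5 7.3
17.6 26.5 15
22.2 21.3 5
7.2 14 12.5
10 9.3 22.7

Output[0,0]: The receptive field on the input at this output position is [3.8 -2.2 -2.7 / 5.6 -2.7 4.6]. Elementwise product with the kernel and sum: -2.2·2 + -2.7·1 + 5.6·2 + -2.7·2 + 4.6·2.
Output[0,1]: The receptive field on the input at this output position is [-2.2 -2.7 -0.8 / -2.7 4.6 -1.3]. Elementwise product with the kernel and sum: -2.7·2 + -0.8·1 + -2.7·2 + 4.6·2 + -1.3·2.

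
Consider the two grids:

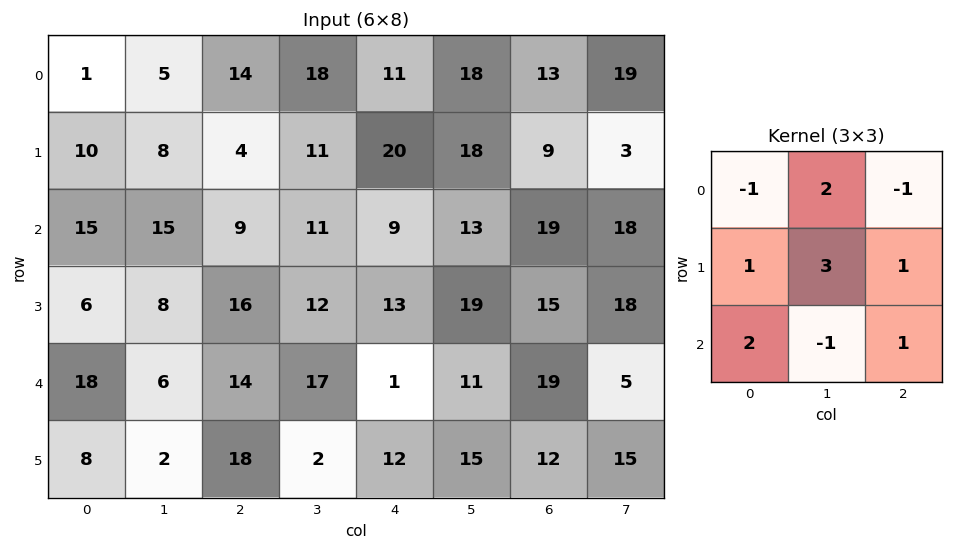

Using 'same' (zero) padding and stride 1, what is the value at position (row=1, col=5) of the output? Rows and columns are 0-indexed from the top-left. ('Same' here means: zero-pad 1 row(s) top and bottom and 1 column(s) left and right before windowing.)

119

The receptive field on the zero-padded input at this output position is [11 18 13 / 20 18 9 / 9 13 19]. Elementwise product with the kernel and sum: 11·-1 + 18·2 + 13·-1 + 20·1 + 18·3 + 9·1 + 9·2 + 13·-1 + 19·1.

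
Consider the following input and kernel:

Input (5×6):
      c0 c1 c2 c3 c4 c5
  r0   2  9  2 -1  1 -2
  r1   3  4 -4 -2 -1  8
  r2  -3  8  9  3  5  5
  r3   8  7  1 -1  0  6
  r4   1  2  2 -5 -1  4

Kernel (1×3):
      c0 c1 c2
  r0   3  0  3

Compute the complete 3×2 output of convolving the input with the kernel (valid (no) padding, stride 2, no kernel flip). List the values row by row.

Output[0,0]: The receptive field on the input at this output position is [2 9 2]. Elementwise product with the kernel and sum: 2·3 + 2·3.
Output[0,1]: The receptive field on the input at this output position is [2 -1 1]. Elementwise product with the kernel and sum: 2·3 + 1·3.

12 9
18 42
9 3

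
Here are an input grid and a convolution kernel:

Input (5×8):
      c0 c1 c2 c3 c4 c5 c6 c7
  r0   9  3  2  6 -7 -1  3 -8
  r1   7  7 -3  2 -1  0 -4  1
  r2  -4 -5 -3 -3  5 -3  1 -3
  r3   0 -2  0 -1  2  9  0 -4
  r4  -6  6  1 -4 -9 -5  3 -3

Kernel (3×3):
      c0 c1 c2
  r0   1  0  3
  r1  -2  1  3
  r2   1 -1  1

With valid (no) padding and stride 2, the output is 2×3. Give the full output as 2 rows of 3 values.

Output[0,0]: The receptive field on the input at this output position is [9 3 2 / 7 7 -3 / -4 -5 -3]. Elementwise product with the kernel and sum: 9·1 + 2·3 + 7·-2 + 7·1 + -3·3 + -4·1 + -5·-1 + -3·1.
Output[0,1]: The receptive field on the input at this output position is [2 6 -7 / -3 2 -1 / -3 -3 5]. Elementwise product with the kernel and sum: 2·1 + -7·3 + -3·-2 + 2·1 + -1·3 + -3·1 + -3·-1 + 5·1.

-3 -9 1
-26 13 12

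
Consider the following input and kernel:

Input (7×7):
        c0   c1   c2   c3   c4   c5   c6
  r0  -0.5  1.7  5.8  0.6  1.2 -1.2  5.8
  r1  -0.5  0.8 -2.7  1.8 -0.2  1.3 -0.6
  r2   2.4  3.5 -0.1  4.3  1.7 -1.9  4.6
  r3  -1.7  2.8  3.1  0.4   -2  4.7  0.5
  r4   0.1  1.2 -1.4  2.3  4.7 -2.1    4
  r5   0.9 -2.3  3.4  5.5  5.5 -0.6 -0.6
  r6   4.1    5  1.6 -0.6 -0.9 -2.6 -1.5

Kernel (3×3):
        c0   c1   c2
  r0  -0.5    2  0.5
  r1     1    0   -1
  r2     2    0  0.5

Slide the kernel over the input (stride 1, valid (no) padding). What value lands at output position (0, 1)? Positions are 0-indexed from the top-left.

The receptive field on the input at this output position is [1.7 5.8 0.6 / 0.8 -2.7 1.8 / 3.5 -0.1 4.3]. Elementwise product with the kernel and sum: 1.7·-0.5 + 5.8·2 + 0.6·0.5 + 0.8·1 + 1.8·-1 + 3.5·2 + 4.3·0.5.

19.2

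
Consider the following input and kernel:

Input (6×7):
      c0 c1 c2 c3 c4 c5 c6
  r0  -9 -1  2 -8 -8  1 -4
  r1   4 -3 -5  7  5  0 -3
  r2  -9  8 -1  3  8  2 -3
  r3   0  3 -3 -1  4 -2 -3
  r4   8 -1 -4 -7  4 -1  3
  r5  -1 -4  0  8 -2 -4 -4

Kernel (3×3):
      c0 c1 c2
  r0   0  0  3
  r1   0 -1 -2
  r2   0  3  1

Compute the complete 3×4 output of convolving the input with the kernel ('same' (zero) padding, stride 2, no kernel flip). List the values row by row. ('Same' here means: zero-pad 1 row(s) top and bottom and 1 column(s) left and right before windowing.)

Output[0,0]: The receptive field on the zero-padded input at this output position is [0 0 0 / 0 -9 -1 / 0 4 -3]. Elementwise product with the kernel and sum: 0·3 + -9·-1 + -1·-2 + 4·3 + -3·1.

20 6 21 -5
-13 6 -2 -6
-4 23 -18 -15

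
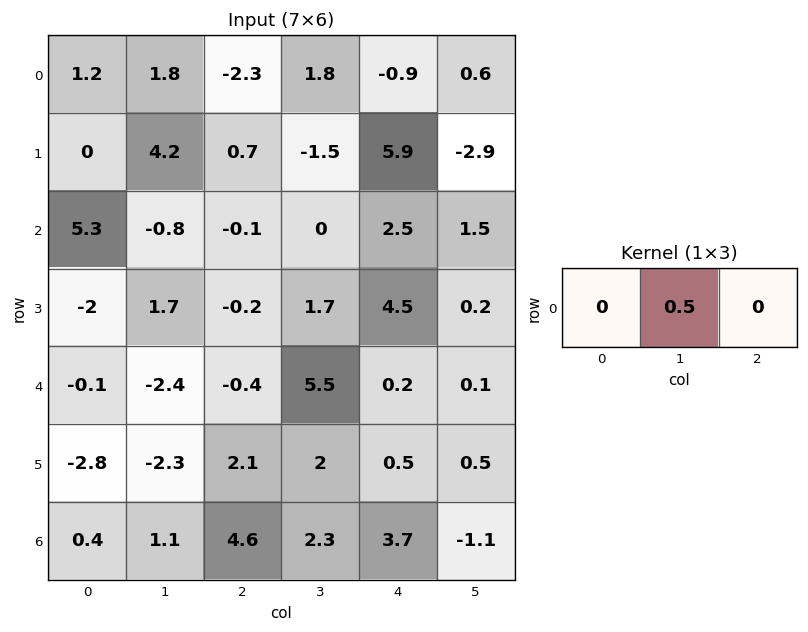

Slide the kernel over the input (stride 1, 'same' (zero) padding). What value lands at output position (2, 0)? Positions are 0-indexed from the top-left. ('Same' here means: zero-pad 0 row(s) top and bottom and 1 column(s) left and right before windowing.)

2.65

The receptive field on the zero-padded input at this output position is [0 5.3 -0.8]. Elementwise product with the kernel and sum: 5.3·0.5.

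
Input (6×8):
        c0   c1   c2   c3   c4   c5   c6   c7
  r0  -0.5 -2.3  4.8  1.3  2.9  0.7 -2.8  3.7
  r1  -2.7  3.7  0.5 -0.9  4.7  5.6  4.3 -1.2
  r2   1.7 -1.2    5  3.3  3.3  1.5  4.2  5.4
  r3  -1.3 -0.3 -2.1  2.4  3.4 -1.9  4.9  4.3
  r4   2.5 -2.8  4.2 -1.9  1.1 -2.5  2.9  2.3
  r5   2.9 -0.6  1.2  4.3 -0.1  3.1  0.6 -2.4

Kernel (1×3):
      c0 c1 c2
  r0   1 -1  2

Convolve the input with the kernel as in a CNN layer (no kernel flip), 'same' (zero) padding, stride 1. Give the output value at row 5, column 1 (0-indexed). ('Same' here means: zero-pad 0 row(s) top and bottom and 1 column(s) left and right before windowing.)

5.9

The receptive field on the zero-padded input at this output position is [2.9 -0.6 1.2]. Elementwise product with the kernel and sum: 2.9·1 + -0.6·-1 + 1.2·2.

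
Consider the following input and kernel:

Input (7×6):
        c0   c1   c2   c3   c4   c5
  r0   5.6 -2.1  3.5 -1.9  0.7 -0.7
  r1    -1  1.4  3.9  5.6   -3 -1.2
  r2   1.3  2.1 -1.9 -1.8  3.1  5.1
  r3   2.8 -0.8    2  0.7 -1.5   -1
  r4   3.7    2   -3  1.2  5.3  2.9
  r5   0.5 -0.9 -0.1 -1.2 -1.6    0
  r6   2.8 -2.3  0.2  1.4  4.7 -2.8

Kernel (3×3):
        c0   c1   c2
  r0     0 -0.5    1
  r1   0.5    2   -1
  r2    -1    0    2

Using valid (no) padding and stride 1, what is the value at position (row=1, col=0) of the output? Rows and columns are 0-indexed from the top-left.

The receptive field on the input at this output position is [-1 1.4 3.9 / 1.3 2.1 -1.9 / 2.8 -0.8 2]. Elementwise product with the kernel and sum: 1.4·-0.5 + 3.9·1 + 1.3·0.5 + 2.1·2 + -1.9·-1 + 2.8·-1 + 2·2.

11.15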